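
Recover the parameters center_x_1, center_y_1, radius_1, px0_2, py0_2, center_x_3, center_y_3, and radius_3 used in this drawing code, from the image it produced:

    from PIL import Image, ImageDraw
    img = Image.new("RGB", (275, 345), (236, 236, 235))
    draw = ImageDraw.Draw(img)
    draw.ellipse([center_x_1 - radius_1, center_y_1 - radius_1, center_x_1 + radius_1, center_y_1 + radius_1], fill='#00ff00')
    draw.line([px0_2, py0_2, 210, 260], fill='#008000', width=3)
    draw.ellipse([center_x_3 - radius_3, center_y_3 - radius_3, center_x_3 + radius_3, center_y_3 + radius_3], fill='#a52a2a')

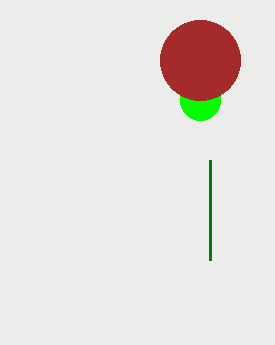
center_x_1 = 200, center_y_1 = 100, radius_1 = 20, px0_2 = 210, py0_2 = 160, center_x_3 = 200, center_y_3 = 60, radius_3 = 40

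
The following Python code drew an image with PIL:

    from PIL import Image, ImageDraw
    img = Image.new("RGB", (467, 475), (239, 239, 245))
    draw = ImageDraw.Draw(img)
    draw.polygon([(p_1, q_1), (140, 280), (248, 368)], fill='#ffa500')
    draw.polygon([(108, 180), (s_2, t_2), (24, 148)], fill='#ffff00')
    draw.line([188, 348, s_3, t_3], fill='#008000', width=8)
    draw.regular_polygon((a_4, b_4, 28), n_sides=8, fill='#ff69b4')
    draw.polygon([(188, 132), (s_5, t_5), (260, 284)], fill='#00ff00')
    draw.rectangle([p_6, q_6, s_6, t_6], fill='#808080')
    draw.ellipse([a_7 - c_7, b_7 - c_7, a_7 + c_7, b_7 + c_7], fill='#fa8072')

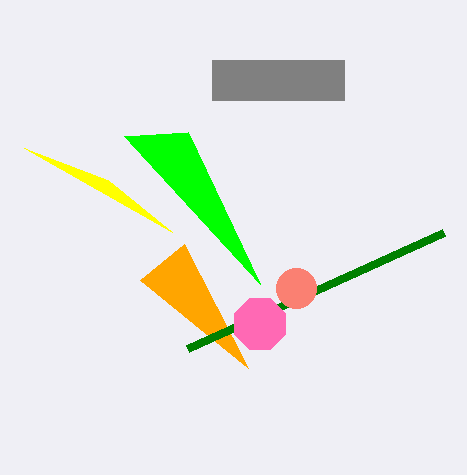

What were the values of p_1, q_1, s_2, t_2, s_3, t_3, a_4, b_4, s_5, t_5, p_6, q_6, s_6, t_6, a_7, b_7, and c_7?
p_1 = 184
q_1 = 244
s_2 = 172
t_2 = 232
s_3 = 444
t_3 = 232
a_4 = 260
b_4 = 324
s_5 = 124
t_5 = 136
p_6 = 212
q_6 = 60
s_6 = 344
t_6 = 100
a_7 = 296
b_7 = 288
c_7 = 20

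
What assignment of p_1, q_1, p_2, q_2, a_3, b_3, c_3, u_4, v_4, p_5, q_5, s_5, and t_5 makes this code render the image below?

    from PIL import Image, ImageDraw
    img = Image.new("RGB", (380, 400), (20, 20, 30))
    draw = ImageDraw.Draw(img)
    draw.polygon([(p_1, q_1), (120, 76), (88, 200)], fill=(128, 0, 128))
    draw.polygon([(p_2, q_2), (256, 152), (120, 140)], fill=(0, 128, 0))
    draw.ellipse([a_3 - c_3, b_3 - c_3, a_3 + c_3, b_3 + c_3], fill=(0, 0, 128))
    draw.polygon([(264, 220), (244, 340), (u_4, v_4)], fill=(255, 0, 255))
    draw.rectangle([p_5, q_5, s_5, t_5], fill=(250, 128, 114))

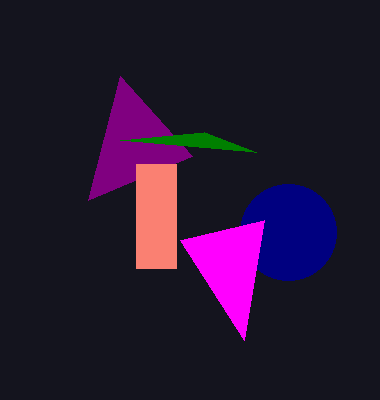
p_1 = 192; q_1 = 156; p_2 = 204; q_2 = 132; a_3 = 288; b_3 = 232; c_3 = 48; u_4 = 180; v_4 = 240; p_5 = 136; q_5 = 164; s_5 = 176; t_5 = 268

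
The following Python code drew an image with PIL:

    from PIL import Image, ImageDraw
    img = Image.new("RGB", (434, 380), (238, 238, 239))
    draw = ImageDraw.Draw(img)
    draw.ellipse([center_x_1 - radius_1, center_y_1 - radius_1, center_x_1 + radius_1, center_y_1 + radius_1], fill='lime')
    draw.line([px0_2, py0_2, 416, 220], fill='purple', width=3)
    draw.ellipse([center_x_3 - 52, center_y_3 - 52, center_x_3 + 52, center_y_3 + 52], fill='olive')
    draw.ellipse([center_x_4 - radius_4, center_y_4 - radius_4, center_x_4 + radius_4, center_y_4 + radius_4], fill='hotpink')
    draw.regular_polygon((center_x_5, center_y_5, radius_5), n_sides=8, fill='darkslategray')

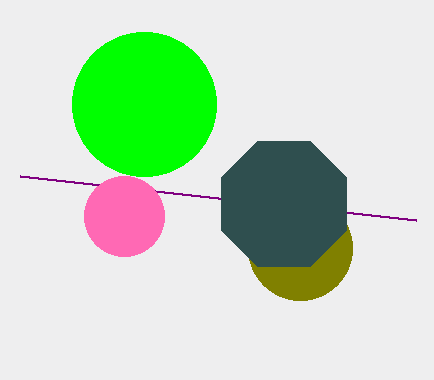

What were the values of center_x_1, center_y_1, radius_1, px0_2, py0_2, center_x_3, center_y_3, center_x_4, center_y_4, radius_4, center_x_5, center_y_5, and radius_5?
center_x_1 = 144
center_y_1 = 104
radius_1 = 72
px0_2 = 20
py0_2 = 176
center_x_3 = 300
center_y_3 = 248
center_x_4 = 124
center_y_4 = 216
radius_4 = 40
center_x_5 = 284
center_y_5 = 204
radius_5 = 68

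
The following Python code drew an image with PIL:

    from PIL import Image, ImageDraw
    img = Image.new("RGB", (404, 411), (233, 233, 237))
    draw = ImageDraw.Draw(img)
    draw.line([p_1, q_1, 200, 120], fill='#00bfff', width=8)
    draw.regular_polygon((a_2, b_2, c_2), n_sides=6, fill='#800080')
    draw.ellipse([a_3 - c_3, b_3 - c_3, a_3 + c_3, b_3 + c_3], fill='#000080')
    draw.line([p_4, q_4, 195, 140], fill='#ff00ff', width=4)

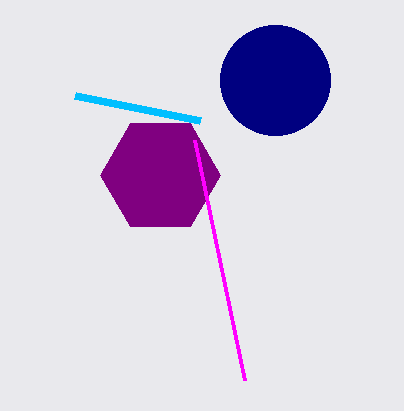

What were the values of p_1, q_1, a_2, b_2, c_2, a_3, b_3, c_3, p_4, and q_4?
p_1 = 75, q_1 = 95, a_2 = 160, b_2 = 175, c_2 = 60, a_3 = 275, b_3 = 80, c_3 = 55, p_4 = 245, q_4 = 380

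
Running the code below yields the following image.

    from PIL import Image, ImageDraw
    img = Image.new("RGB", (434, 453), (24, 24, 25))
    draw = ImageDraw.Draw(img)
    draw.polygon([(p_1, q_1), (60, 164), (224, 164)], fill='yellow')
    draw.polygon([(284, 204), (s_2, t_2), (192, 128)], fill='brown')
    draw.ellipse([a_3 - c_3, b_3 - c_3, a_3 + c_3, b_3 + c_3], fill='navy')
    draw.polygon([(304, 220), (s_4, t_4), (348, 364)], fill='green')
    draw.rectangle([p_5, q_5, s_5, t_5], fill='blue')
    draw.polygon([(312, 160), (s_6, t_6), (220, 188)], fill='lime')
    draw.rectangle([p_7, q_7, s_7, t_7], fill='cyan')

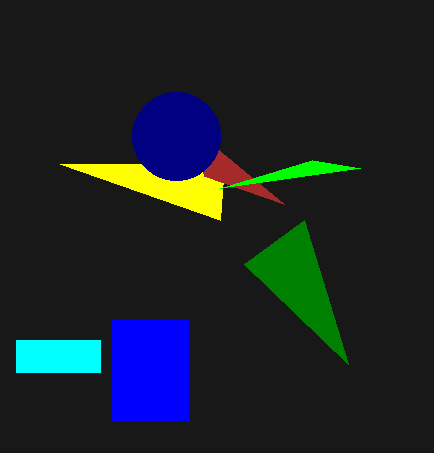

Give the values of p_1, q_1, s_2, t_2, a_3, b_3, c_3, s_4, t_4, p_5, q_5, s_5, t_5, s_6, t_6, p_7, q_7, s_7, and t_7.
p_1 = 220; q_1 = 220; s_2 = 204; t_2 = 176; a_3 = 176; b_3 = 136; c_3 = 44; s_4 = 244; t_4 = 264; p_5 = 112; q_5 = 320; s_5 = 188; t_5 = 420; s_6 = 360; t_6 = 168; p_7 = 16; q_7 = 340; s_7 = 100; t_7 = 372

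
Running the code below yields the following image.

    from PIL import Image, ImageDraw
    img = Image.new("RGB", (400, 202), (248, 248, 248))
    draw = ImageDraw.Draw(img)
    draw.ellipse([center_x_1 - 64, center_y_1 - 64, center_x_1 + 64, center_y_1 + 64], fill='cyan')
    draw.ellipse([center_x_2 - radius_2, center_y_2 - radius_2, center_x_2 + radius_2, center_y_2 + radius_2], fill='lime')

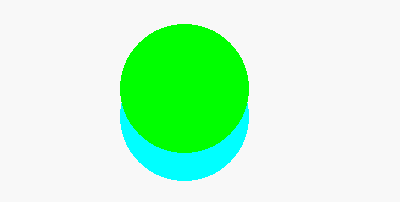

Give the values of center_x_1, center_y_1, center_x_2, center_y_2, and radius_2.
center_x_1 = 184; center_y_1 = 116; center_x_2 = 184; center_y_2 = 88; radius_2 = 64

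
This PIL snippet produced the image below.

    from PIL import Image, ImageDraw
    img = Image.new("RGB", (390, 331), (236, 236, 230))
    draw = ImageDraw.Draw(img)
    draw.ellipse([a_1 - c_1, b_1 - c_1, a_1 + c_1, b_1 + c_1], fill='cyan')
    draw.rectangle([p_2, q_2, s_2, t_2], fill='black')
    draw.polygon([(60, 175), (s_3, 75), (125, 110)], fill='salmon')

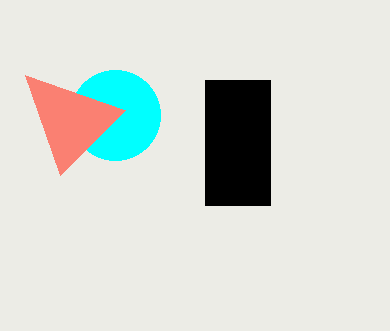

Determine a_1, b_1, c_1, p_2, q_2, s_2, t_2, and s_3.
a_1 = 115; b_1 = 115; c_1 = 45; p_2 = 205; q_2 = 80; s_2 = 270; t_2 = 205; s_3 = 25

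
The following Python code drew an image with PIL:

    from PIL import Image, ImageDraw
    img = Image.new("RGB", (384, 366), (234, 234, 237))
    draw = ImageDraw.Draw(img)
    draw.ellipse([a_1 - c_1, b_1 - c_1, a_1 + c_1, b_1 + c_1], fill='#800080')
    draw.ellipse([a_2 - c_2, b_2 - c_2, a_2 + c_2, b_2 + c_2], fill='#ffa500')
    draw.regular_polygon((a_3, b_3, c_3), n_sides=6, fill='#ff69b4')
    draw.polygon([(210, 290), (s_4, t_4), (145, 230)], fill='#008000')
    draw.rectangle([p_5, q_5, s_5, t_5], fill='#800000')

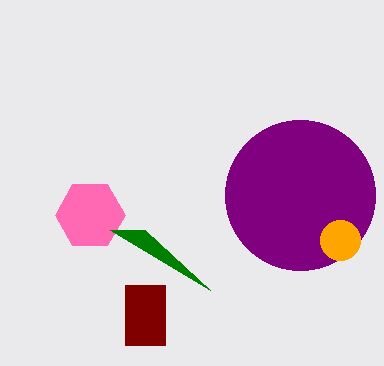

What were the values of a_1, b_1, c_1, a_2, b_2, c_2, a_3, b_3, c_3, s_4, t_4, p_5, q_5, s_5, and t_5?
a_1 = 300, b_1 = 195, c_1 = 75, a_2 = 340, b_2 = 240, c_2 = 20, a_3 = 90, b_3 = 215, c_3 = 35, s_4 = 110, t_4 = 230, p_5 = 125, q_5 = 285, s_5 = 165, t_5 = 345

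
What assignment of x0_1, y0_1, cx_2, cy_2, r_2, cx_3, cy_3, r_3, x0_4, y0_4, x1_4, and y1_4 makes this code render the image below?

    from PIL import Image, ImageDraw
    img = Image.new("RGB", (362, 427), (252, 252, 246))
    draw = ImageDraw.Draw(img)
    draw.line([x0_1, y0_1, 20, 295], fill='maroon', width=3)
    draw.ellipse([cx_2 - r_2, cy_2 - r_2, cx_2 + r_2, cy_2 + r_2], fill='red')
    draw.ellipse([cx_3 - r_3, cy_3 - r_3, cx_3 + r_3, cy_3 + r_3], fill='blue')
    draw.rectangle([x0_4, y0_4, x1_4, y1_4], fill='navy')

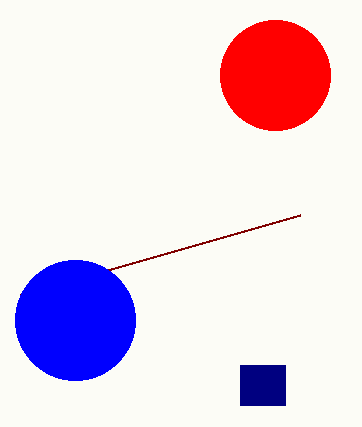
x0_1 = 300; y0_1 = 215; cx_2 = 275; cy_2 = 75; r_2 = 55; cx_3 = 75; cy_3 = 320; r_3 = 60; x0_4 = 240; y0_4 = 365; x1_4 = 285; y1_4 = 405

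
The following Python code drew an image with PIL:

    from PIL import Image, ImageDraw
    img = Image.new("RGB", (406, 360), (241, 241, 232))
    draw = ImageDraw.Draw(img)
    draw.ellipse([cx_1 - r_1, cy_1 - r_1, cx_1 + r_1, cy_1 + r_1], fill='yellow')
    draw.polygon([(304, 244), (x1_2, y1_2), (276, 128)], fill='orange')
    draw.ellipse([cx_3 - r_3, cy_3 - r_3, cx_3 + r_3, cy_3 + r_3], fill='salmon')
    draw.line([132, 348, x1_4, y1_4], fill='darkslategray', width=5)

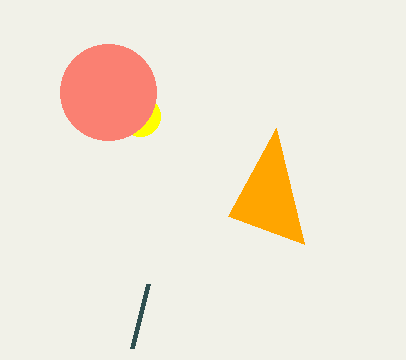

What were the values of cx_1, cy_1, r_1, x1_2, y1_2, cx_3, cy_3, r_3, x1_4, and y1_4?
cx_1 = 140, cy_1 = 116, r_1 = 20, x1_2 = 228, y1_2 = 216, cx_3 = 108, cy_3 = 92, r_3 = 48, x1_4 = 148, y1_4 = 284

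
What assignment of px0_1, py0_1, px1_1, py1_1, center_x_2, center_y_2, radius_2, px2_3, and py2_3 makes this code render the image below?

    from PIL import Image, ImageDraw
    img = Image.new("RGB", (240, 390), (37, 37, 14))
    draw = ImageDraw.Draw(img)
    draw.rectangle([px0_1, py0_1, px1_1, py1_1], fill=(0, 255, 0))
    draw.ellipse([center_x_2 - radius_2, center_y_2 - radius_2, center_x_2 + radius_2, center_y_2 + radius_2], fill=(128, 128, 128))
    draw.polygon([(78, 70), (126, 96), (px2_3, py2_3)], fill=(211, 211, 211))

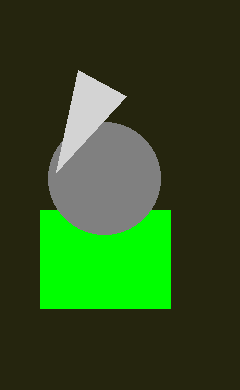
px0_1 = 40, py0_1 = 210, px1_1 = 170, py1_1 = 308, center_x_2 = 104, center_y_2 = 178, radius_2 = 56, px2_3 = 56, py2_3 = 172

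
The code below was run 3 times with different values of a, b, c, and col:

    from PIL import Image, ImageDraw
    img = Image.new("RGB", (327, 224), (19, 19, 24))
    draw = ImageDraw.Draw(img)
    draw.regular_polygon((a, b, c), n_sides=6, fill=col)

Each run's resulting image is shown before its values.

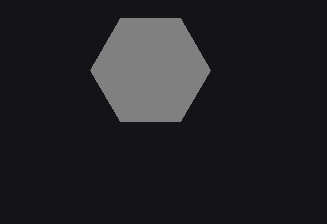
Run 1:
a = 150; b = 70; c = 60; col = 'gray'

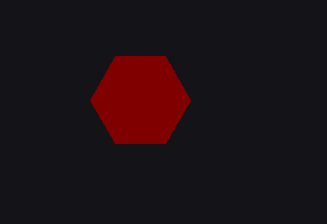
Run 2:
a = 140
b = 100
c = 50
col = 'maroon'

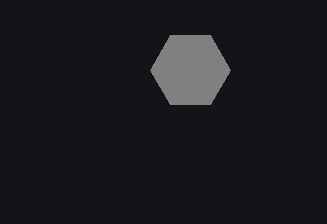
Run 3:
a = 190, b = 70, c = 40, col = 'gray'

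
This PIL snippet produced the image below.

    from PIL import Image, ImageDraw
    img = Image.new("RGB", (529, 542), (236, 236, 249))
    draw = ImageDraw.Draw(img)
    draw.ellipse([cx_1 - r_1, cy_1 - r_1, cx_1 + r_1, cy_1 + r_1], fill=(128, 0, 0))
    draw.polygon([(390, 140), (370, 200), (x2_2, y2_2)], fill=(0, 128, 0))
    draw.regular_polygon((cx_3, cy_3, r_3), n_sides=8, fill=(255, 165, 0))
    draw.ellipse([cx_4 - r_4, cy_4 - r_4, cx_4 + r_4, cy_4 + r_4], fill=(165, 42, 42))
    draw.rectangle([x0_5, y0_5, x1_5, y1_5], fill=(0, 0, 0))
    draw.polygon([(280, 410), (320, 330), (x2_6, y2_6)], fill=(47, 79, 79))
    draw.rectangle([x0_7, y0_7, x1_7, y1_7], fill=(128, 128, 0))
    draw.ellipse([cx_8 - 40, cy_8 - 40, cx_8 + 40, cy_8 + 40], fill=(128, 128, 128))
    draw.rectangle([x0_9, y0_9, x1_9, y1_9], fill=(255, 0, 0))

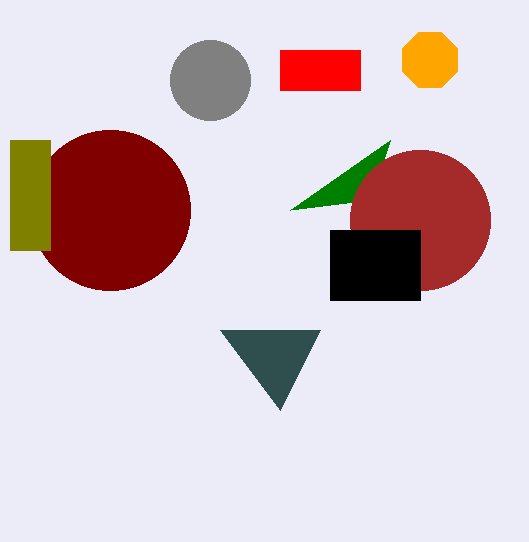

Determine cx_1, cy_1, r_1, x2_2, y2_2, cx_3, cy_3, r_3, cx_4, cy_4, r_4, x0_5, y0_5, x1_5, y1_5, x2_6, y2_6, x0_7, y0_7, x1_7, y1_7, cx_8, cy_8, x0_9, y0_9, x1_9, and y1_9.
cx_1 = 110
cy_1 = 210
r_1 = 80
x2_2 = 290
y2_2 = 210
cx_3 = 430
cy_3 = 60
r_3 = 30
cx_4 = 420
cy_4 = 220
r_4 = 70
x0_5 = 330
y0_5 = 230
x1_5 = 420
y1_5 = 300
x2_6 = 220
y2_6 = 330
x0_7 = 10
y0_7 = 140
x1_7 = 50
y1_7 = 250
cx_8 = 210
cy_8 = 80
x0_9 = 280
y0_9 = 50
x1_9 = 360
y1_9 = 90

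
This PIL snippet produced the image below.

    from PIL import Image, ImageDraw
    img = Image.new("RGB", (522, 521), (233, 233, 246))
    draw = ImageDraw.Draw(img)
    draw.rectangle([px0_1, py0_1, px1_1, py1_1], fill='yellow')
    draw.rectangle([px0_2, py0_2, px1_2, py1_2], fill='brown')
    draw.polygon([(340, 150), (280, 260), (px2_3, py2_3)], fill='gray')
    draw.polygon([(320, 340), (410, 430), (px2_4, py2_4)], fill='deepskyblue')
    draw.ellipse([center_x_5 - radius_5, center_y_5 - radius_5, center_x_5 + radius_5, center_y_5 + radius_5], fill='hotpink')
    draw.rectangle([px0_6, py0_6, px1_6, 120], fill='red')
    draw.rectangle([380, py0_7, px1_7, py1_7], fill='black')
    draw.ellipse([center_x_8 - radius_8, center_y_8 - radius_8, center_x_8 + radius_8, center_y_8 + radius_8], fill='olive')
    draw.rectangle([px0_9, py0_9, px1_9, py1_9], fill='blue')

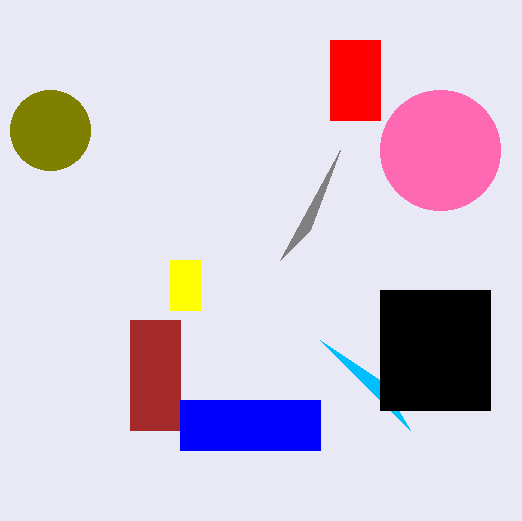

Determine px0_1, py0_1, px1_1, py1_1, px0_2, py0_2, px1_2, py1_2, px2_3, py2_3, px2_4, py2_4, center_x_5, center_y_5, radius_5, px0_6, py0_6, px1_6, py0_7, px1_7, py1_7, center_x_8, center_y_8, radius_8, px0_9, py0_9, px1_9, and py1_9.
px0_1 = 170
py0_1 = 260
px1_1 = 200
py1_1 = 310
px0_2 = 130
py0_2 = 320
px1_2 = 180
py1_2 = 430
px2_3 = 310
py2_3 = 230
px2_4 = 380
py2_4 = 380
center_x_5 = 440
center_y_5 = 150
radius_5 = 60
px0_6 = 330
py0_6 = 40
px1_6 = 380
py0_7 = 290
px1_7 = 490
py1_7 = 410
center_x_8 = 50
center_y_8 = 130
radius_8 = 40
px0_9 = 180
py0_9 = 400
px1_9 = 320
py1_9 = 450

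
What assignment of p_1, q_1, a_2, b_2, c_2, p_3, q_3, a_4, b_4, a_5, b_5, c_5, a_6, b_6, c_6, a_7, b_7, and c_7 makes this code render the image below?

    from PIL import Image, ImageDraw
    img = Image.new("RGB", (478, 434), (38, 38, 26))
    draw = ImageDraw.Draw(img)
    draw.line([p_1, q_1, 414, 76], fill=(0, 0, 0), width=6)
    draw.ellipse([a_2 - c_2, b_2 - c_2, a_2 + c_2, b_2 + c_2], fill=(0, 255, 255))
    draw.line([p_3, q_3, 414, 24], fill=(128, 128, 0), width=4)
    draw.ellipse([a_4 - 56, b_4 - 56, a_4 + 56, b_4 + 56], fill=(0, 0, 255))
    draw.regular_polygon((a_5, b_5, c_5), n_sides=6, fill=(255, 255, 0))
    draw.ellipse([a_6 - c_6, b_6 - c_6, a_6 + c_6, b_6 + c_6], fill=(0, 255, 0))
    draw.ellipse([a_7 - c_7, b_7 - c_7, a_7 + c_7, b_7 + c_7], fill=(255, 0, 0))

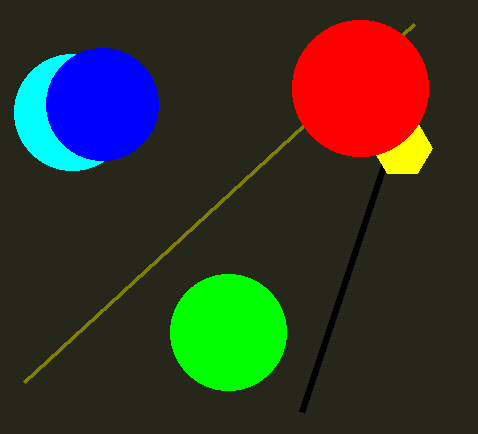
p_1 = 302; q_1 = 412; a_2 = 72; b_2 = 112; c_2 = 58; p_3 = 24; q_3 = 382; a_4 = 102; b_4 = 104; a_5 = 402; b_5 = 148; c_5 = 30; a_6 = 228; b_6 = 332; c_6 = 58; a_7 = 360; b_7 = 88; c_7 = 68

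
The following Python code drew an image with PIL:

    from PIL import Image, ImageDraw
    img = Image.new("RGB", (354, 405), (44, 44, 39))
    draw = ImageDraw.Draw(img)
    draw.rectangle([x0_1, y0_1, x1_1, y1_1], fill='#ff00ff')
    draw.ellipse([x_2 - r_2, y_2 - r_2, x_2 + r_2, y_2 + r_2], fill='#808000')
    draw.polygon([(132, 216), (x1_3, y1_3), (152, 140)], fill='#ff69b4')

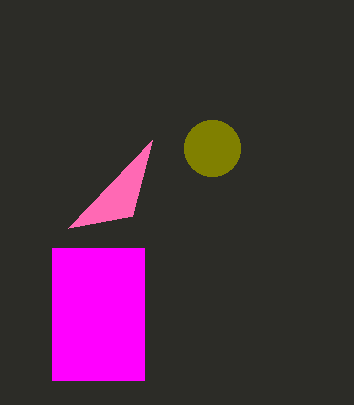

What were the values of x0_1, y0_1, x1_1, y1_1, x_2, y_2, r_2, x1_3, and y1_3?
x0_1 = 52; y0_1 = 248; x1_1 = 144; y1_1 = 380; x_2 = 212; y_2 = 148; r_2 = 28; x1_3 = 68; y1_3 = 228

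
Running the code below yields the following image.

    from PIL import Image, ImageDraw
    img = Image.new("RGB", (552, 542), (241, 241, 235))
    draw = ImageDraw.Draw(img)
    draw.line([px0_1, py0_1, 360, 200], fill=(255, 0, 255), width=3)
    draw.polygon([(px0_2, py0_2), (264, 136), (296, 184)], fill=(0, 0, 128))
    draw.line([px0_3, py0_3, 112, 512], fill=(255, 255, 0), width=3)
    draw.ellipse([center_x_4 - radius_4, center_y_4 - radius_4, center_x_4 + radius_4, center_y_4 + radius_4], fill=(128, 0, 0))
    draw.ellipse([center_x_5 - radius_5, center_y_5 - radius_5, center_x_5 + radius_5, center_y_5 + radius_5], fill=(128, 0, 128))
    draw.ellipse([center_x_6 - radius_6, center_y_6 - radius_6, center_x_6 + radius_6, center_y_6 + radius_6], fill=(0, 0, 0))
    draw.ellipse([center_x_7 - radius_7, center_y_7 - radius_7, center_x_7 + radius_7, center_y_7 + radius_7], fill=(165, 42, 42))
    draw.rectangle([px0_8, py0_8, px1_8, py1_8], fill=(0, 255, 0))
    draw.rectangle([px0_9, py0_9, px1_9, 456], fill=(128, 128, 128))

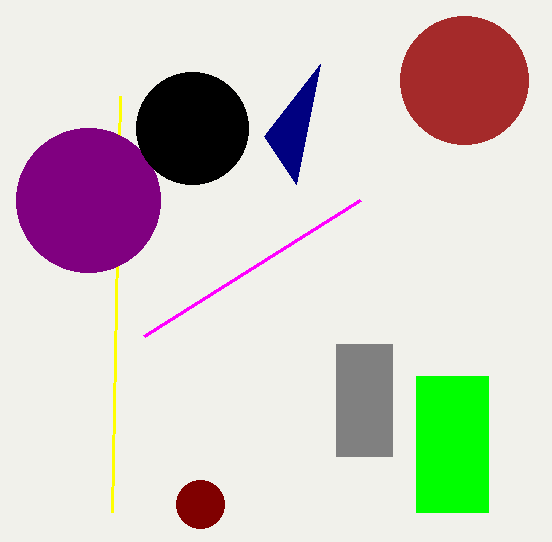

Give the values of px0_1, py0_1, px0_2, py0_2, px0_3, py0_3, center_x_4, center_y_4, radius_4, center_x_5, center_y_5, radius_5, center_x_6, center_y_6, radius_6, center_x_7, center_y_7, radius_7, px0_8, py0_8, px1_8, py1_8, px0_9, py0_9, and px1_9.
px0_1 = 144, py0_1 = 336, px0_2 = 320, py0_2 = 64, px0_3 = 120, py0_3 = 96, center_x_4 = 200, center_y_4 = 504, radius_4 = 24, center_x_5 = 88, center_y_5 = 200, radius_5 = 72, center_x_6 = 192, center_y_6 = 128, radius_6 = 56, center_x_7 = 464, center_y_7 = 80, radius_7 = 64, px0_8 = 416, py0_8 = 376, px1_8 = 488, py1_8 = 512, px0_9 = 336, py0_9 = 344, px1_9 = 392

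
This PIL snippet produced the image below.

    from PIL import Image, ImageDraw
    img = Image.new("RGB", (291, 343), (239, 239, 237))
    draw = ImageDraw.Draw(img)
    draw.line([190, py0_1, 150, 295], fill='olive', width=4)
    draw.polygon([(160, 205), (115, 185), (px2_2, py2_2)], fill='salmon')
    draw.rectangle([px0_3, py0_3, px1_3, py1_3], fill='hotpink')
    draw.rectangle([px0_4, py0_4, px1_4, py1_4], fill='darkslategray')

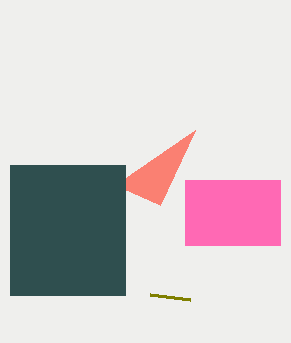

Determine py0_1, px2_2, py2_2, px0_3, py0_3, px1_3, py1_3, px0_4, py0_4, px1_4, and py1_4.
py0_1 = 300, px2_2 = 195, py2_2 = 130, px0_3 = 185, py0_3 = 180, px1_3 = 280, py1_3 = 245, px0_4 = 10, py0_4 = 165, px1_4 = 125, py1_4 = 295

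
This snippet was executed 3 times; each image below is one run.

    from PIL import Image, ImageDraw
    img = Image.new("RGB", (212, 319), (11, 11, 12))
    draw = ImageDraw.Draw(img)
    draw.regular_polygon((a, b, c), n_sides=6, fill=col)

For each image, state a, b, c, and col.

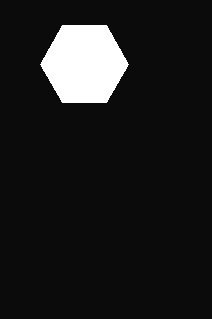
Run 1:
a = 84
b = 64
c = 44
col = 'white'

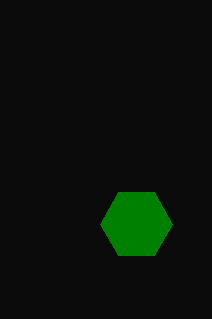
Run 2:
a = 136; b = 224; c = 36; col = 'green'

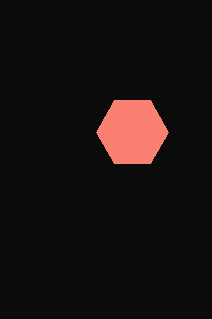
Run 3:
a = 132, b = 132, c = 36, col = 'salmon'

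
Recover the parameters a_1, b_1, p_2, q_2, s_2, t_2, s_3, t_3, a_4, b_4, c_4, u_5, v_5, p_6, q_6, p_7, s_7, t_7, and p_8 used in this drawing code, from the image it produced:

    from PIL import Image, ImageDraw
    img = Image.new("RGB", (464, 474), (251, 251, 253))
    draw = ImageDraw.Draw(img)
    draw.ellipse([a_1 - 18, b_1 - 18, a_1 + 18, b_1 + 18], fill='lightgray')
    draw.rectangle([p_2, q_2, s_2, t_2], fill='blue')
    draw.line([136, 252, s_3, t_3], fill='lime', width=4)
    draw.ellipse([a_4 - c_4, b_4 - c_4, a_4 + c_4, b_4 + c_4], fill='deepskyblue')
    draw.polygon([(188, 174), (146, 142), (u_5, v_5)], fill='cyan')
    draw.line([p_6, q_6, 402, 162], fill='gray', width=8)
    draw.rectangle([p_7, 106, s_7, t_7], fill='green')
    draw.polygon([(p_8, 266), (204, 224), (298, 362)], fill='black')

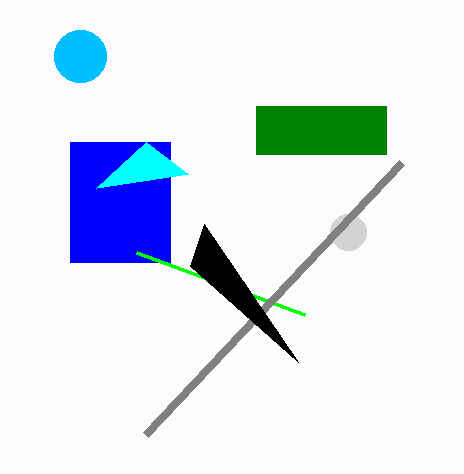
a_1 = 348
b_1 = 232
p_2 = 70
q_2 = 142
s_2 = 170
t_2 = 262
s_3 = 304
t_3 = 314
a_4 = 80
b_4 = 56
c_4 = 26
u_5 = 96
v_5 = 188
p_6 = 146
q_6 = 434
p_7 = 256
s_7 = 386
t_7 = 154
p_8 = 190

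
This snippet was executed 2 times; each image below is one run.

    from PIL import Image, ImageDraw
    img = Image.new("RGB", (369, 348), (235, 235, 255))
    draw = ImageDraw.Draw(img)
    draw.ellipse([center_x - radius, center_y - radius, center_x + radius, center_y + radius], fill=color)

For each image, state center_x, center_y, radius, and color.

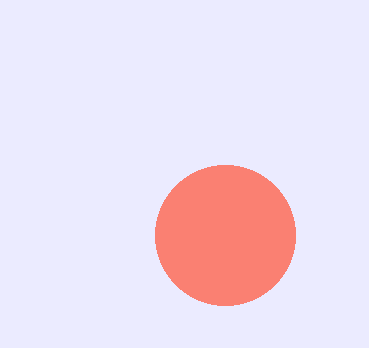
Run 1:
center_x = 225; center_y = 235; radius = 70; color = 'salmon'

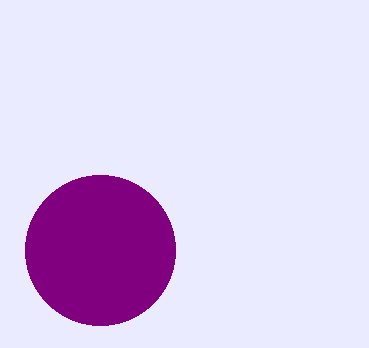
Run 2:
center_x = 100, center_y = 250, radius = 75, color = 'purple'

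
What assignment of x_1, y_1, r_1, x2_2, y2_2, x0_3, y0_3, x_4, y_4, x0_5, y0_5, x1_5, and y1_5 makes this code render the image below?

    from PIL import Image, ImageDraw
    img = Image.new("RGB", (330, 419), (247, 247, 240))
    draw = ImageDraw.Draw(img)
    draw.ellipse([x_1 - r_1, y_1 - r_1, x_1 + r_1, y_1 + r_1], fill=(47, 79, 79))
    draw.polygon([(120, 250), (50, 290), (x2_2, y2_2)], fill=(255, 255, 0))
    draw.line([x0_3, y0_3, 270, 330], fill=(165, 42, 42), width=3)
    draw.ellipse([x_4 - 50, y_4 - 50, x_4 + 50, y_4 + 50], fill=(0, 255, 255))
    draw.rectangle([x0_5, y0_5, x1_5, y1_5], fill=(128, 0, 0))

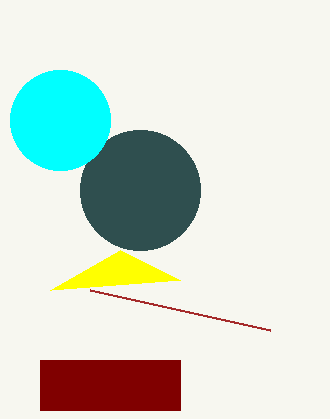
x_1 = 140, y_1 = 190, r_1 = 60, x2_2 = 180, y2_2 = 280, x0_3 = 90, y0_3 = 290, x_4 = 60, y_4 = 120, x0_5 = 40, y0_5 = 360, x1_5 = 180, y1_5 = 410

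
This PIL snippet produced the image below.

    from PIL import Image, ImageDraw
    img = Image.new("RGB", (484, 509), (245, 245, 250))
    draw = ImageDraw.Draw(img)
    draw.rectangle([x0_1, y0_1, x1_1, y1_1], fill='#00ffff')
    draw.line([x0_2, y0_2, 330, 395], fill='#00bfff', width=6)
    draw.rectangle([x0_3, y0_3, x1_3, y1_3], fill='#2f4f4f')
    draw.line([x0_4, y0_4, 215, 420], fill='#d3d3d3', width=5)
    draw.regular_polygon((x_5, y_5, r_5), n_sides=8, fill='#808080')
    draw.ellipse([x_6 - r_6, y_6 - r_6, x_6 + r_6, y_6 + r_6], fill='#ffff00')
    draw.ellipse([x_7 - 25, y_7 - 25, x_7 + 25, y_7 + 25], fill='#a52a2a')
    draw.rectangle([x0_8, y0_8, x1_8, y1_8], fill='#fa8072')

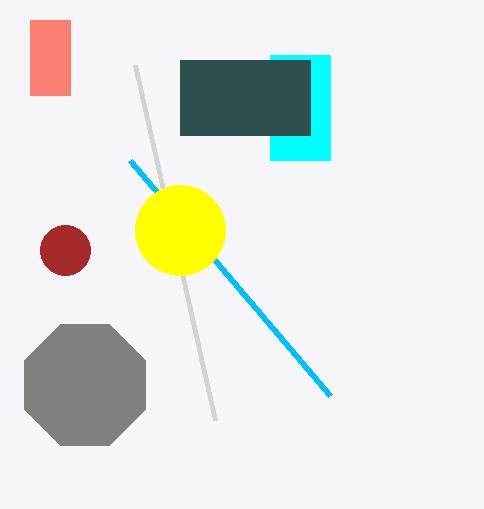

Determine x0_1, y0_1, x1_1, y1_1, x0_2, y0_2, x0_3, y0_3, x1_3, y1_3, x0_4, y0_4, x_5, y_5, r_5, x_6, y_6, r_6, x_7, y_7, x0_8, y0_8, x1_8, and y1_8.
x0_1 = 270, y0_1 = 55, x1_1 = 330, y1_1 = 160, x0_2 = 130, y0_2 = 160, x0_3 = 180, y0_3 = 60, x1_3 = 310, y1_3 = 135, x0_4 = 135, y0_4 = 65, x_5 = 85, y_5 = 385, r_5 = 65, x_6 = 180, y_6 = 230, r_6 = 45, x_7 = 65, y_7 = 250, x0_8 = 30, y0_8 = 20, x1_8 = 70, y1_8 = 95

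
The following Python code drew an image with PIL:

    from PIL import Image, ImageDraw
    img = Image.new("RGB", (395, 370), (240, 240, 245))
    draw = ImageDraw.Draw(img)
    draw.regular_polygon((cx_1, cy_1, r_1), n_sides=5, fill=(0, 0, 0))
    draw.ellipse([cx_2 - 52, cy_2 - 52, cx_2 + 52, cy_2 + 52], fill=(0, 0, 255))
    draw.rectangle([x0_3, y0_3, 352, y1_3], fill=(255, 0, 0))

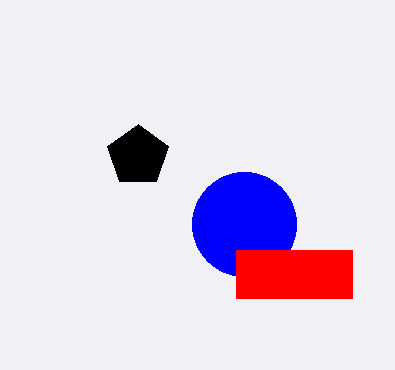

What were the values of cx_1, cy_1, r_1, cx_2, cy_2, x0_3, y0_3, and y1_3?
cx_1 = 138; cy_1 = 156; r_1 = 32; cx_2 = 244; cy_2 = 224; x0_3 = 236; y0_3 = 250; y1_3 = 298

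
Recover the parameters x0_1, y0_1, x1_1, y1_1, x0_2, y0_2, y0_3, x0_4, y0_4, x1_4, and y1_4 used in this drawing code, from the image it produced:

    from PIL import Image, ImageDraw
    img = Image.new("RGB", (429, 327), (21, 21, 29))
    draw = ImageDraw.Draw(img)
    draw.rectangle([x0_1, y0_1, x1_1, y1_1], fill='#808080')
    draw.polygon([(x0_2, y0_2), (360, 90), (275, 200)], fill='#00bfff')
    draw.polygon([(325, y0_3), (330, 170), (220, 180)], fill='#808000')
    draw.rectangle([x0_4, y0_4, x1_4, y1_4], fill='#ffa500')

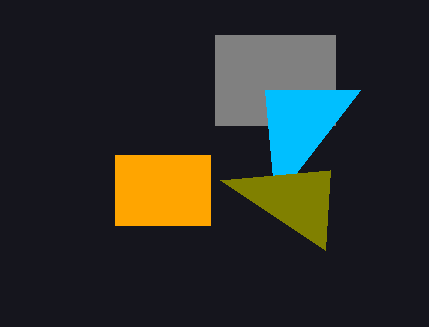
x0_1 = 215
y0_1 = 35
x1_1 = 335
y1_1 = 125
x0_2 = 265
y0_2 = 90
y0_3 = 250
x0_4 = 115
y0_4 = 155
x1_4 = 210
y1_4 = 225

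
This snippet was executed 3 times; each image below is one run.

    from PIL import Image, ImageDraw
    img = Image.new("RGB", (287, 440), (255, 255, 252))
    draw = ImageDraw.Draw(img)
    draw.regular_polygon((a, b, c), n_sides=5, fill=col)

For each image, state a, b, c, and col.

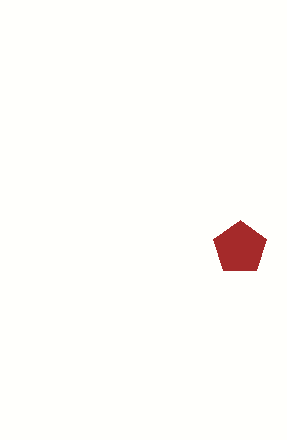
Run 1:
a = 240, b = 248, c = 28, col = 'brown'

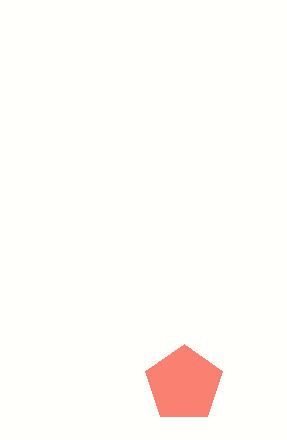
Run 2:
a = 184, b = 384, c = 40, col = 'salmon'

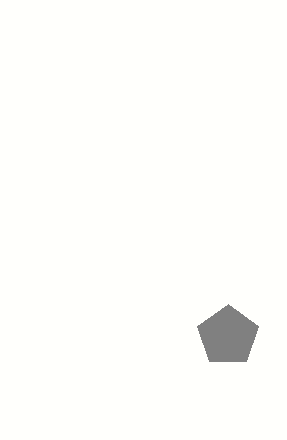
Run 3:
a = 228
b = 336
c = 32
col = 'gray'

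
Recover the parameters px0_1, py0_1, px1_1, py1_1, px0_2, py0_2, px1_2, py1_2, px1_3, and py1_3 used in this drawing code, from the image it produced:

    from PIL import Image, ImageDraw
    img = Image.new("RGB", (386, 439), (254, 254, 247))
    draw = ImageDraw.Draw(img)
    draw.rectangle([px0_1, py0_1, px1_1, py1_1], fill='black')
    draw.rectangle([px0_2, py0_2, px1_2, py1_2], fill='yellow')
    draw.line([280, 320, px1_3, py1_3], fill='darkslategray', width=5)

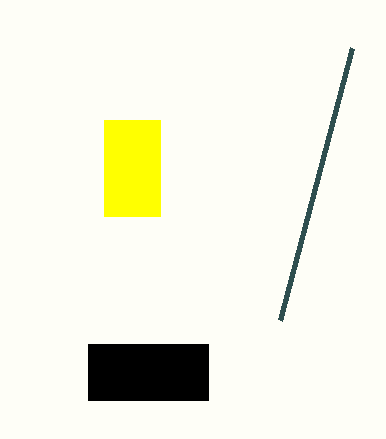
px0_1 = 88, py0_1 = 344, px1_1 = 208, py1_1 = 400, px0_2 = 104, py0_2 = 120, px1_2 = 160, py1_2 = 216, px1_3 = 352, py1_3 = 48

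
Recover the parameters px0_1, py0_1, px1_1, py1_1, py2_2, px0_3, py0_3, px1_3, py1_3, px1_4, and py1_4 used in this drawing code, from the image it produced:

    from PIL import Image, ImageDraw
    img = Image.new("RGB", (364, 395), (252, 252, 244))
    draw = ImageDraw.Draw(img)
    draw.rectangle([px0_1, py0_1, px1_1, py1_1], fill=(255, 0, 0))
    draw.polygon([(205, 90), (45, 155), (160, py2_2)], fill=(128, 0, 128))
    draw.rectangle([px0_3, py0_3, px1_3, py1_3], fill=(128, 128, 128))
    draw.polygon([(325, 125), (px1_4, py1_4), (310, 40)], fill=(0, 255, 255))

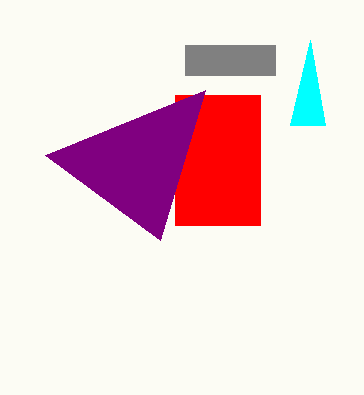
px0_1 = 175, py0_1 = 95, px1_1 = 260, py1_1 = 225, py2_2 = 240, px0_3 = 185, py0_3 = 45, px1_3 = 275, py1_3 = 75, px1_4 = 290, py1_4 = 125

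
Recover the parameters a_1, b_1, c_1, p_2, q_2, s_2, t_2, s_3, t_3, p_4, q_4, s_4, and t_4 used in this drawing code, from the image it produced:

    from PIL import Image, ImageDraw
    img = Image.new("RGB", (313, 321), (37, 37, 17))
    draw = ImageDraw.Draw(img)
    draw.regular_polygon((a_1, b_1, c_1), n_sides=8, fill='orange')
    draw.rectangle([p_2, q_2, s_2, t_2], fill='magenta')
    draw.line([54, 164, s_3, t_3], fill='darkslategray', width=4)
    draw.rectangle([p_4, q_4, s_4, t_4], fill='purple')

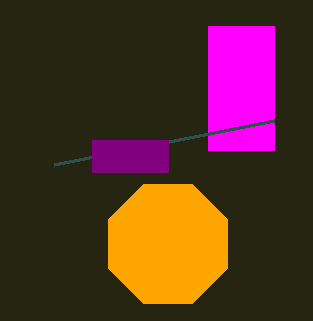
a_1 = 168
b_1 = 244
c_1 = 64
p_2 = 208
q_2 = 26
s_2 = 274
t_2 = 150
s_3 = 274
t_3 = 120
p_4 = 92
q_4 = 140
s_4 = 168
t_4 = 172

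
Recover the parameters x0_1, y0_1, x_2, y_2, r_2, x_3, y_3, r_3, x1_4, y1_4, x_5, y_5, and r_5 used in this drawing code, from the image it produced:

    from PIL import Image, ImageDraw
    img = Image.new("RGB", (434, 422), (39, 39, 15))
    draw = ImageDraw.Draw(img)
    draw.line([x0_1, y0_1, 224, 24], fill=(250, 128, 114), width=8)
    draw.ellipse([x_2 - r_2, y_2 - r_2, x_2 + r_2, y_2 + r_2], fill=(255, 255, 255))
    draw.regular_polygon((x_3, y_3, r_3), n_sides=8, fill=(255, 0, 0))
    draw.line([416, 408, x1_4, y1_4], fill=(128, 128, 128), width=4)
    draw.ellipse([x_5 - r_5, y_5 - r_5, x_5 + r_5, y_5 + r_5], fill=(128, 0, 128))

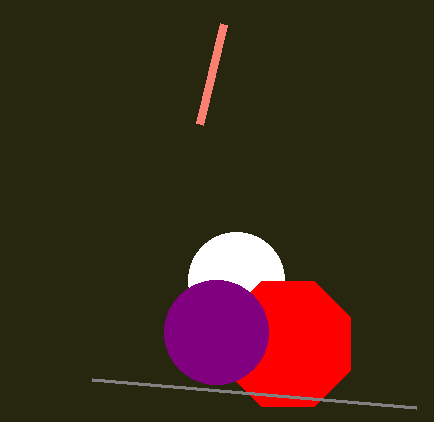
x0_1 = 200
y0_1 = 124
x_2 = 236
y_2 = 280
r_2 = 48
x_3 = 288
y_3 = 344
r_3 = 68
x1_4 = 92
y1_4 = 380
x_5 = 216
y_5 = 332
r_5 = 52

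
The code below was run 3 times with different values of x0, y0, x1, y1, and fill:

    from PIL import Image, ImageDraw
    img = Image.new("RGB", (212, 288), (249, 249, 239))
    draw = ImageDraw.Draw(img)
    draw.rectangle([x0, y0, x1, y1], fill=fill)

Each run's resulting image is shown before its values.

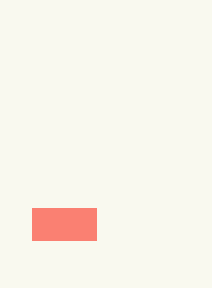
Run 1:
x0 = 32
y0 = 208
x1 = 96
y1 = 240
fill = 'salmon'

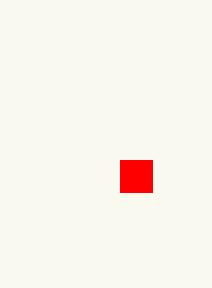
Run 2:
x0 = 120, y0 = 160, x1 = 152, y1 = 192, fill = 'red'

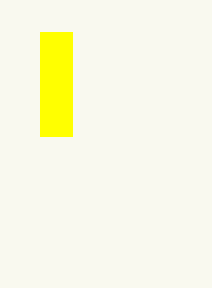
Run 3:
x0 = 40
y0 = 32
x1 = 72
y1 = 136
fill = 'yellow'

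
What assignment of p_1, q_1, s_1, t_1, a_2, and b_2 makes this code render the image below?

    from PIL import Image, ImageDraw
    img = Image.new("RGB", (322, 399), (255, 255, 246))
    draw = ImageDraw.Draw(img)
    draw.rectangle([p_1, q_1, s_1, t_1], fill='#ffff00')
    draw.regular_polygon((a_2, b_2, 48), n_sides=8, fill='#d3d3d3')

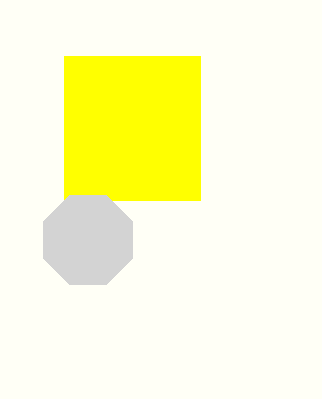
p_1 = 64
q_1 = 56
s_1 = 200
t_1 = 200
a_2 = 88
b_2 = 240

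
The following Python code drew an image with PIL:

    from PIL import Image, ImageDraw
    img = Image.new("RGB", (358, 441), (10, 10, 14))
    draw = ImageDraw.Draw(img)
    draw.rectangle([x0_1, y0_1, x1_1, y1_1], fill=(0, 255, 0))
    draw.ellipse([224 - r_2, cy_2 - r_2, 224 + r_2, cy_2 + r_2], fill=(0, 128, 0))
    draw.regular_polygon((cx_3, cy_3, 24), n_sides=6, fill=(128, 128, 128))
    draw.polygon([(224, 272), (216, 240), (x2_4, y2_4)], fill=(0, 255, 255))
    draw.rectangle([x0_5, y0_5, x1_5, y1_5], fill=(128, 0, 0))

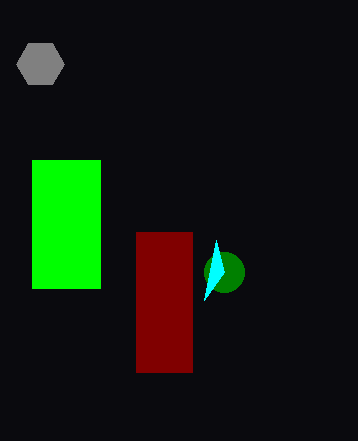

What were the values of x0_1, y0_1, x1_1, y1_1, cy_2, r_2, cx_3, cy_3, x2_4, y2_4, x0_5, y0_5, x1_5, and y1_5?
x0_1 = 32; y0_1 = 160; x1_1 = 100; y1_1 = 288; cy_2 = 272; r_2 = 20; cx_3 = 40; cy_3 = 64; x2_4 = 204; y2_4 = 300; x0_5 = 136; y0_5 = 232; x1_5 = 192; y1_5 = 372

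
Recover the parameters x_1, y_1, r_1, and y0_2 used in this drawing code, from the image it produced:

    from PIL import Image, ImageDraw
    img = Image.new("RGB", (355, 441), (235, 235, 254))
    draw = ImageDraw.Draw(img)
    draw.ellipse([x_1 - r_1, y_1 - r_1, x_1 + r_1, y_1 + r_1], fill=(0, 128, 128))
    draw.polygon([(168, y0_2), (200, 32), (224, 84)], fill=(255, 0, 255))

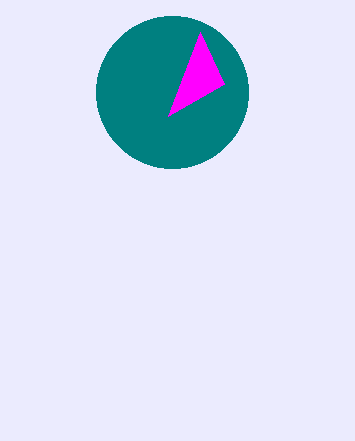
x_1 = 172, y_1 = 92, r_1 = 76, y0_2 = 116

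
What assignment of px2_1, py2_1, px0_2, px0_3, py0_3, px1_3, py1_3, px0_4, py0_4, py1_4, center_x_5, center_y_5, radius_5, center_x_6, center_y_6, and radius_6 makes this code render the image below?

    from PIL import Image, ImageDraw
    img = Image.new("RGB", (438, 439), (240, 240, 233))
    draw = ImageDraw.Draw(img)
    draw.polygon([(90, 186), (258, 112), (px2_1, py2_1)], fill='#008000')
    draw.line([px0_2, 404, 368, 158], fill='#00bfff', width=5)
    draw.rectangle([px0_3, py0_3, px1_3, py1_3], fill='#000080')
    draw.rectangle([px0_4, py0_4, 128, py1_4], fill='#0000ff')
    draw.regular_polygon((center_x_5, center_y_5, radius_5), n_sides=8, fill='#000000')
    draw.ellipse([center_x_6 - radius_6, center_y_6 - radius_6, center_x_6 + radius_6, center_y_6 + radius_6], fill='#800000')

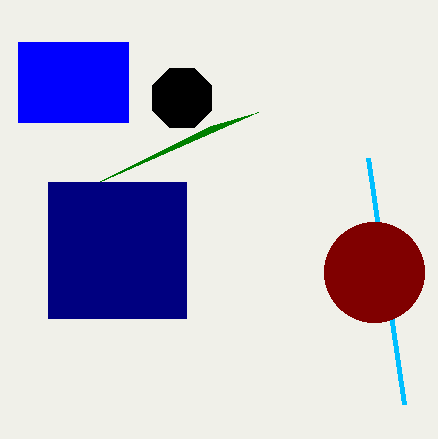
px2_1 = 210
py2_1 = 126
px0_2 = 404
px0_3 = 48
py0_3 = 182
px1_3 = 186
py1_3 = 318
px0_4 = 18
py0_4 = 42
py1_4 = 122
center_x_5 = 182
center_y_5 = 98
radius_5 = 32
center_x_6 = 374
center_y_6 = 272
radius_6 = 50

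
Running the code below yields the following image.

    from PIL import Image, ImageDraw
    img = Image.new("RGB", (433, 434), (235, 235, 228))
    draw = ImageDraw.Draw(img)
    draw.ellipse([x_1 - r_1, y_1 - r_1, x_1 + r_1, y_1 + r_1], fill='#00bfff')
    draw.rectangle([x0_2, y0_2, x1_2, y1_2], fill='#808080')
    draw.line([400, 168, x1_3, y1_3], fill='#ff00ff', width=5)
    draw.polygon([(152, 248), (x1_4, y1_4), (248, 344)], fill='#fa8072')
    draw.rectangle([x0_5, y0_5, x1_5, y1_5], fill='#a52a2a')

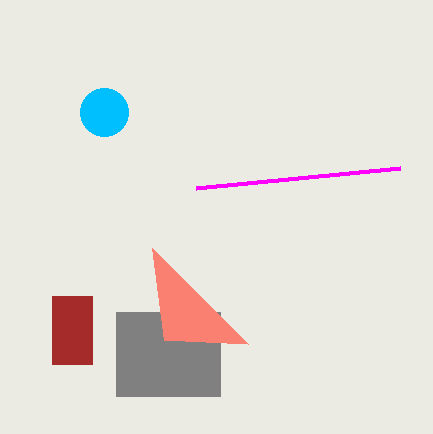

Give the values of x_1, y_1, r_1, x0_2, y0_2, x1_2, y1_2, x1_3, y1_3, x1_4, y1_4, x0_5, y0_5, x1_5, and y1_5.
x_1 = 104
y_1 = 112
r_1 = 24
x0_2 = 116
y0_2 = 312
x1_2 = 220
y1_2 = 396
x1_3 = 196
y1_3 = 188
x1_4 = 164
y1_4 = 340
x0_5 = 52
y0_5 = 296
x1_5 = 92
y1_5 = 364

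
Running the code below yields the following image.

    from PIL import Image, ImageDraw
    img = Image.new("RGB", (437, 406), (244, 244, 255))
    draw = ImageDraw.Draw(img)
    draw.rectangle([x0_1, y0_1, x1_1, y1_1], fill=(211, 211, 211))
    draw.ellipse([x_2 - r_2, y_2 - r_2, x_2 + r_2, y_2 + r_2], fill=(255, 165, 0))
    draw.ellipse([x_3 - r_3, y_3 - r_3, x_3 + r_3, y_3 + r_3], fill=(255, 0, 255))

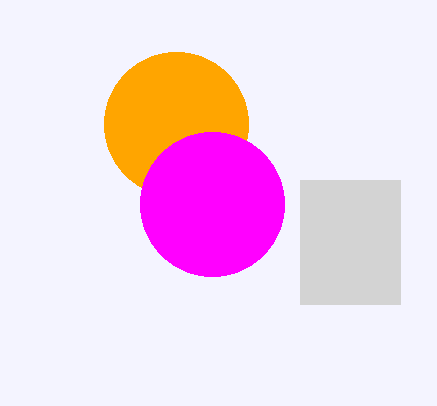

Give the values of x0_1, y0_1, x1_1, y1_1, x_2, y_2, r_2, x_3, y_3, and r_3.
x0_1 = 300
y0_1 = 180
x1_1 = 400
y1_1 = 304
x_2 = 176
y_2 = 124
r_2 = 72
x_3 = 212
y_3 = 204
r_3 = 72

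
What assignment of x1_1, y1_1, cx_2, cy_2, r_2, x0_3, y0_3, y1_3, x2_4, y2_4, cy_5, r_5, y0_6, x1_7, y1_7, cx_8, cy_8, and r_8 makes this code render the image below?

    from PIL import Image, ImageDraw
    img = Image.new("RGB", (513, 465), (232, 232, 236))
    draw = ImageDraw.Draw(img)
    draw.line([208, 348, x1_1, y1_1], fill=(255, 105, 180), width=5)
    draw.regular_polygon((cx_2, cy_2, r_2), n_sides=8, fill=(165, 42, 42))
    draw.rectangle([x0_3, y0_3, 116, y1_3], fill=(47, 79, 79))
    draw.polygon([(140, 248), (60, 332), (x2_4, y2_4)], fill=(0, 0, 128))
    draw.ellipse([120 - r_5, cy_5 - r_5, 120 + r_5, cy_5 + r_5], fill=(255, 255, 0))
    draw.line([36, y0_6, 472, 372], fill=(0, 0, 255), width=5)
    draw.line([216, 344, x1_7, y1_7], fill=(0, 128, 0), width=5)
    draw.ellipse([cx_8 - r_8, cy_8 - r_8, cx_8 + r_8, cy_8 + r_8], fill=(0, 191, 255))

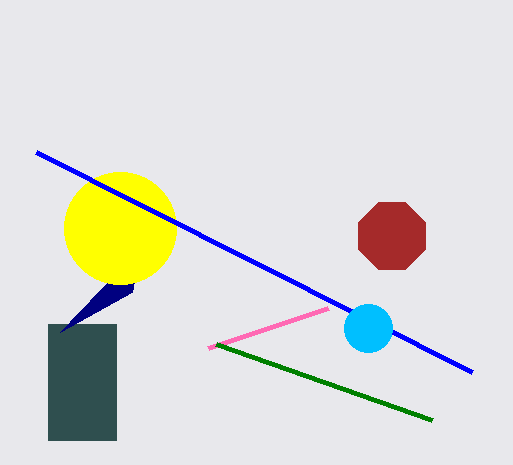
x1_1 = 328, y1_1 = 308, cx_2 = 392, cy_2 = 236, r_2 = 36, x0_3 = 48, y0_3 = 324, y1_3 = 440, x2_4 = 132, y2_4 = 292, cy_5 = 228, r_5 = 56, y0_6 = 152, x1_7 = 432, y1_7 = 420, cx_8 = 368, cy_8 = 328, r_8 = 24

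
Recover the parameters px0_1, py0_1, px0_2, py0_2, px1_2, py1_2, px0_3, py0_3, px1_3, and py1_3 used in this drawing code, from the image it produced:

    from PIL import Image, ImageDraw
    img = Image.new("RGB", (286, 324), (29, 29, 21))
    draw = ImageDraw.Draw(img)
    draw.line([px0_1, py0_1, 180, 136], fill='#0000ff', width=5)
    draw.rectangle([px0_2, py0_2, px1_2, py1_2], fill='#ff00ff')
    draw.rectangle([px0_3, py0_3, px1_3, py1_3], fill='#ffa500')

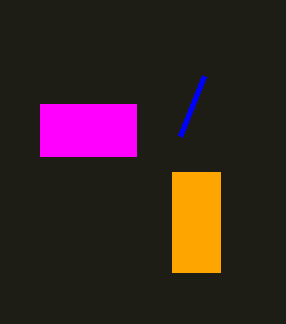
px0_1 = 204; py0_1 = 76; px0_2 = 40; py0_2 = 104; px1_2 = 136; py1_2 = 156; px0_3 = 172; py0_3 = 172; px1_3 = 220; py1_3 = 272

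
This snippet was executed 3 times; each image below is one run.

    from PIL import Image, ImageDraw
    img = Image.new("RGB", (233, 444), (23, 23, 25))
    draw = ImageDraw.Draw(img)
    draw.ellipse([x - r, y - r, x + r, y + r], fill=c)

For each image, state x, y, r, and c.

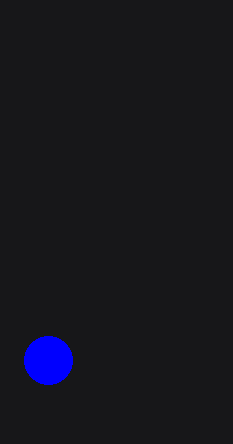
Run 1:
x = 48
y = 360
r = 24
c = 'blue'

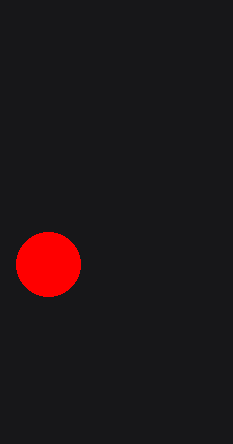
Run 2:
x = 48, y = 264, r = 32, c = 'red'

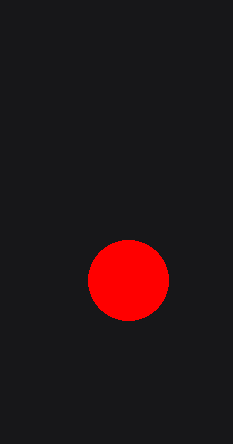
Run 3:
x = 128; y = 280; r = 40; c = 'red'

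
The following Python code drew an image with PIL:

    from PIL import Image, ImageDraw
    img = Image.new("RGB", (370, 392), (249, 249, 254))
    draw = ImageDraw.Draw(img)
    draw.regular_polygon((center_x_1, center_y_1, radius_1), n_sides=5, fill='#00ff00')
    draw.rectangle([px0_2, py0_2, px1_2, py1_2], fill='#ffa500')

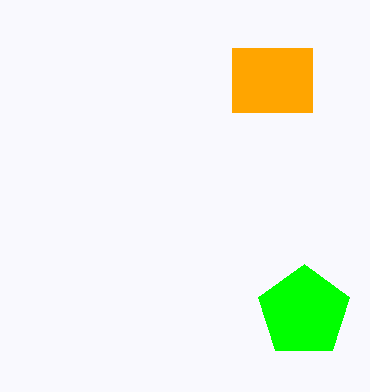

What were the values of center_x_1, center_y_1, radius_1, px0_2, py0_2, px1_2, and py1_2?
center_x_1 = 304, center_y_1 = 312, radius_1 = 48, px0_2 = 232, py0_2 = 48, px1_2 = 312, py1_2 = 112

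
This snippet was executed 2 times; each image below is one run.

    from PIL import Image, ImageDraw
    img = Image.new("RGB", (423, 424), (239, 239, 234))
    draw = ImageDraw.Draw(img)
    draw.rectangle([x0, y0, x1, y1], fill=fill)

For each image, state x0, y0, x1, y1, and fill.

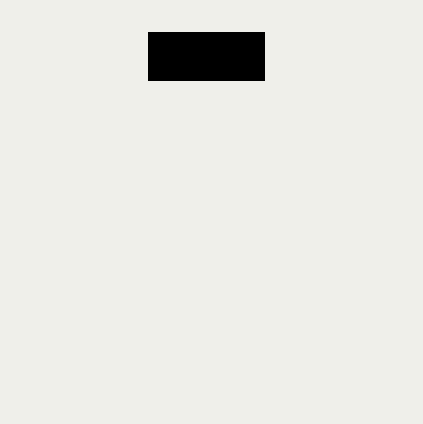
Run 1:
x0 = 148
y0 = 32
x1 = 264
y1 = 80
fill = 'black'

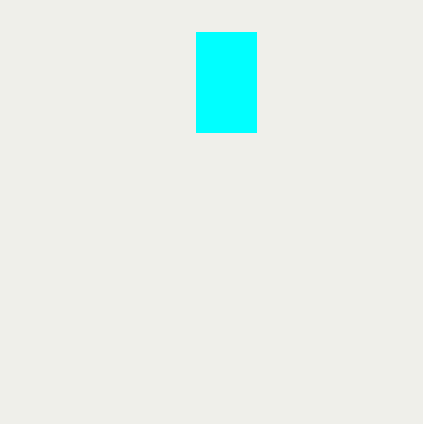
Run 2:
x0 = 196; y0 = 32; x1 = 256; y1 = 132; fill = 'cyan'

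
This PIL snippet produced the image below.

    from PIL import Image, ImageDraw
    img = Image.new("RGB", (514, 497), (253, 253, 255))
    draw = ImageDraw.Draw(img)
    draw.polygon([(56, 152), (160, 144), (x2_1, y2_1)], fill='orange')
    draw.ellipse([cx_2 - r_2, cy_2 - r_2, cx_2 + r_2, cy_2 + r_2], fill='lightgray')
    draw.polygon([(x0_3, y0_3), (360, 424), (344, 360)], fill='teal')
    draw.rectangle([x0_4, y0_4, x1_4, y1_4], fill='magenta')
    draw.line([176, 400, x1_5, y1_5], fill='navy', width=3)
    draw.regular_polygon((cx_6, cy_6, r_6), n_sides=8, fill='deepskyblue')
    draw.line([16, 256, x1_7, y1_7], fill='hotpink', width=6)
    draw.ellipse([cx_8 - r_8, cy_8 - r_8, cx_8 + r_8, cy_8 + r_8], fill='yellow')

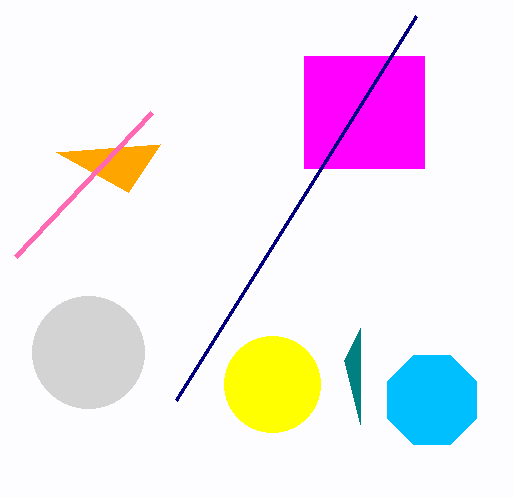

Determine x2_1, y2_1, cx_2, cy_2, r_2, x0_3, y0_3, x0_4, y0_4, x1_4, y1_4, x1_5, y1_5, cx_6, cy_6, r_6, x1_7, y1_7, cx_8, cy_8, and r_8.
x2_1 = 128; y2_1 = 192; cx_2 = 88; cy_2 = 352; r_2 = 56; x0_3 = 360; y0_3 = 328; x0_4 = 304; y0_4 = 56; x1_4 = 424; y1_4 = 168; x1_5 = 416; y1_5 = 16; cx_6 = 432; cy_6 = 400; r_6 = 48; x1_7 = 152; y1_7 = 112; cx_8 = 272; cy_8 = 384; r_8 = 48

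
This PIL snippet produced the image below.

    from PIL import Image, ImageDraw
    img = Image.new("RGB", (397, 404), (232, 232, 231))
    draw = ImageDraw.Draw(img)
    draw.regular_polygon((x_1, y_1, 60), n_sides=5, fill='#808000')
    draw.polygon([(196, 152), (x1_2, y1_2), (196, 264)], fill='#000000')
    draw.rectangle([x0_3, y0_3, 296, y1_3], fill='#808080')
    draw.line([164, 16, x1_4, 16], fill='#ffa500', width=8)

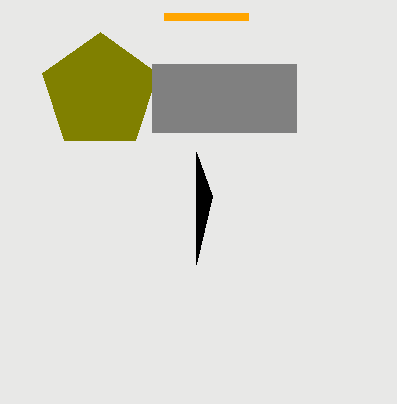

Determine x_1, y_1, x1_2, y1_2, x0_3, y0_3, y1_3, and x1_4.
x_1 = 100, y_1 = 92, x1_2 = 212, y1_2 = 196, x0_3 = 152, y0_3 = 64, y1_3 = 132, x1_4 = 248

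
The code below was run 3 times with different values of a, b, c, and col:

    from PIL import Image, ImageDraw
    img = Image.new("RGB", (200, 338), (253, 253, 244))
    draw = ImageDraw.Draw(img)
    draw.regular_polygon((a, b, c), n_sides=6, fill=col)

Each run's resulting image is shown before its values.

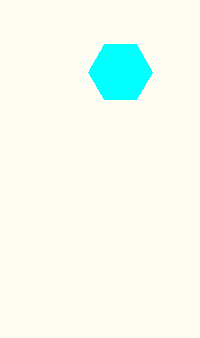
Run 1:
a = 120
b = 72
c = 32
col = 'cyan'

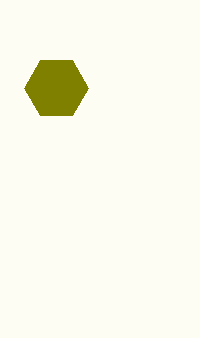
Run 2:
a = 56; b = 88; c = 32; col = 'olive'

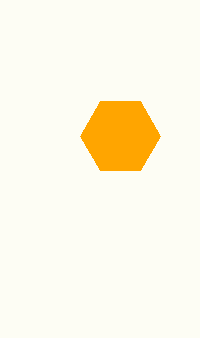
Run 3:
a = 120
b = 136
c = 40
col = 'orange'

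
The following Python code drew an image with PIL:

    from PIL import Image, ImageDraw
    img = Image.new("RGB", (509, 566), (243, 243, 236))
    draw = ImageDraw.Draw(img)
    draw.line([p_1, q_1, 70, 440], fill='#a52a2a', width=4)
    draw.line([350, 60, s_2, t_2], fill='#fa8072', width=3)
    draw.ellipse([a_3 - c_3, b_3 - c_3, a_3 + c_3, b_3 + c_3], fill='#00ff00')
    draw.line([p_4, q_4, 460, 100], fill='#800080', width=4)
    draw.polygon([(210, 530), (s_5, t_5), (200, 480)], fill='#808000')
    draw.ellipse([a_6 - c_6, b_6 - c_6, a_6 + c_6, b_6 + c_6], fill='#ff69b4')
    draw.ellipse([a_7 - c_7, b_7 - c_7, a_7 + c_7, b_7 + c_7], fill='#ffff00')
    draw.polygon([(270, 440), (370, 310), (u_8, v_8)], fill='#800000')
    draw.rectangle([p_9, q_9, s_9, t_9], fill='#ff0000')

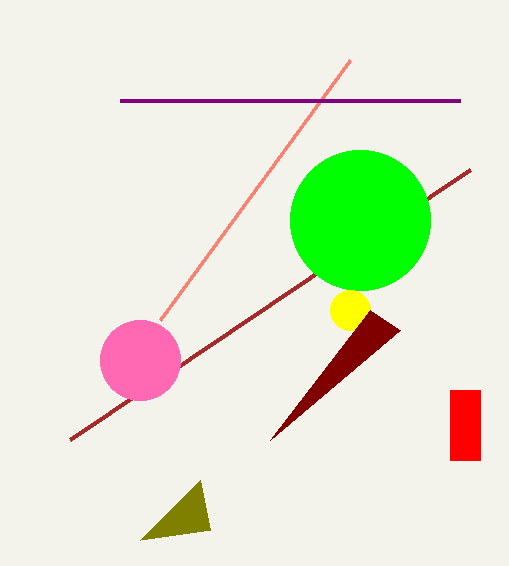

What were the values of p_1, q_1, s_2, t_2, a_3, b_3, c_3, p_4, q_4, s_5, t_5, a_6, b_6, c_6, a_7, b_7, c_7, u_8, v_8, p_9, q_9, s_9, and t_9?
p_1 = 470, q_1 = 170, s_2 = 160, t_2 = 320, a_3 = 360, b_3 = 220, c_3 = 70, p_4 = 120, q_4 = 100, s_5 = 140, t_5 = 540, a_6 = 140, b_6 = 360, c_6 = 40, a_7 = 350, b_7 = 310, c_7 = 20, u_8 = 400, v_8 = 330, p_9 = 450, q_9 = 390, s_9 = 480, t_9 = 460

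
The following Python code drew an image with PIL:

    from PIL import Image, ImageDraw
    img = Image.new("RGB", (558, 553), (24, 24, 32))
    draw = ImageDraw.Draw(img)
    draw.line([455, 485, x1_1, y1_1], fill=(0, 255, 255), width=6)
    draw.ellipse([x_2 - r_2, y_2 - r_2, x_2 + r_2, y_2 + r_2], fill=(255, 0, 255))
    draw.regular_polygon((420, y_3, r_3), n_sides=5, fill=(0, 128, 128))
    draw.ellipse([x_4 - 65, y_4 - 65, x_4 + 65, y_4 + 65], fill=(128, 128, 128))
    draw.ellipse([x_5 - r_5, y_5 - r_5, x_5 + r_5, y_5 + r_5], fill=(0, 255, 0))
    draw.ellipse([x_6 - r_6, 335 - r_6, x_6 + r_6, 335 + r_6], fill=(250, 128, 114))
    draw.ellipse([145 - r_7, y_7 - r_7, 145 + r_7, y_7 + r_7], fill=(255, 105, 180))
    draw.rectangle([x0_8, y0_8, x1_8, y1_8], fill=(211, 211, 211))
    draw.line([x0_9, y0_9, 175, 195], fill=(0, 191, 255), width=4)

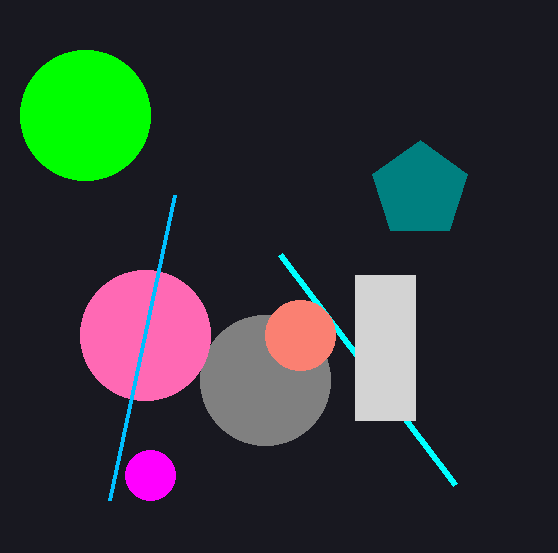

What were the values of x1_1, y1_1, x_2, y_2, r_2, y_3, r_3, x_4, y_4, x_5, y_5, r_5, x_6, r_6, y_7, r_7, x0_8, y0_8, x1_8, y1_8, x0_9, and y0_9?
x1_1 = 280
y1_1 = 255
x_2 = 150
y_2 = 475
r_2 = 25
y_3 = 190
r_3 = 50
x_4 = 265
y_4 = 380
x_5 = 85
y_5 = 115
r_5 = 65
x_6 = 300
r_6 = 35
y_7 = 335
r_7 = 65
x0_8 = 355
y0_8 = 275
x1_8 = 415
y1_8 = 420
x0_9 = 110
y0_9 = 500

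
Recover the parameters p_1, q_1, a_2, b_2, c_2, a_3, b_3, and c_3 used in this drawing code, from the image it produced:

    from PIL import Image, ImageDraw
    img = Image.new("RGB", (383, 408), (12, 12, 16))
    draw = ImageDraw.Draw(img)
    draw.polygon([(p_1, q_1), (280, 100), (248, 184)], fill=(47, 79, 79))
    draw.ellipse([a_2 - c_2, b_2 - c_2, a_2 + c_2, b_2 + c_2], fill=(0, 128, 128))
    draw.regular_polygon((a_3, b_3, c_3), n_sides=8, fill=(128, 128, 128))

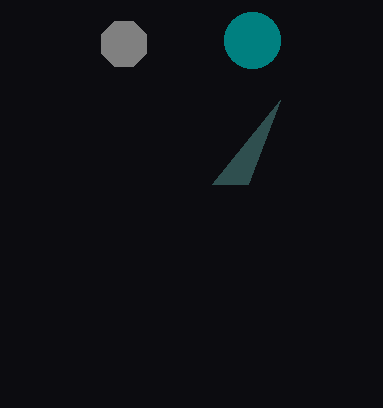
p_1 = 212, q_1 = 184, a_2 = 252, b_2 = 40, c_2 = 28, a_3 = 124, b_3 = 44, c_3 = 24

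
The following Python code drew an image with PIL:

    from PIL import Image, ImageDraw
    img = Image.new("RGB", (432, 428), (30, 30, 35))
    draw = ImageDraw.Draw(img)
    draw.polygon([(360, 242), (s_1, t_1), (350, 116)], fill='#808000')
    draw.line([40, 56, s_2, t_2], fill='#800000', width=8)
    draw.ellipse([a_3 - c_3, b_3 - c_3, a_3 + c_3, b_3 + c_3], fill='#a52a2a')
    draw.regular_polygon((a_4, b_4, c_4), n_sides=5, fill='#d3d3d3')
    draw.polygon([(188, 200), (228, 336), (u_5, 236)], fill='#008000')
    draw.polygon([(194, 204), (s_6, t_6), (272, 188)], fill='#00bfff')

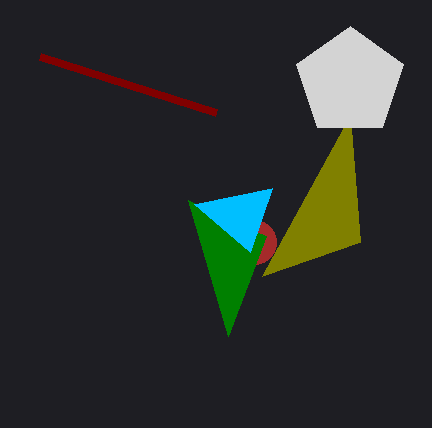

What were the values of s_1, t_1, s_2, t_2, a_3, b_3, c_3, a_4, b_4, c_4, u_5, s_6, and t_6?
s_1 = 262, t_1 = 276, s_2 = 216, t_2 = 112, a_3 = 254, b_3 = 242, c_3 = 22, a_4 = 350, b_4 = 82, c_4 = 56, u_5 = 266, s_6 = 250, t_6 = 252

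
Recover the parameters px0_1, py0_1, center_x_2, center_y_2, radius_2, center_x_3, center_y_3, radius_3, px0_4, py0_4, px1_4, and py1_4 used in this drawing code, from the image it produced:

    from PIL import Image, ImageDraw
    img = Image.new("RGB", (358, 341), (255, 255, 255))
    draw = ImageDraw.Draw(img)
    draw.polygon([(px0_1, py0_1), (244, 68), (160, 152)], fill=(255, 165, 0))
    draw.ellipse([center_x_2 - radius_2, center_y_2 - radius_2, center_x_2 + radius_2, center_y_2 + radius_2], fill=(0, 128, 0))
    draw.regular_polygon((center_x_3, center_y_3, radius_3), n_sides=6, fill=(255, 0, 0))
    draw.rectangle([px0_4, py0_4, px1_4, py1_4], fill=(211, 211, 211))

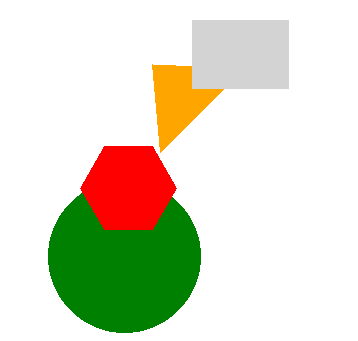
px0_1 = 152; py0_1 = 64; center_x_2 = 124; center_y_2 = 256; radius_2 = 76; center_x_3 = 128; center_y_3 = 188; radius_3 = 48; px0_4 = 192; py0_4 = 20; px1_4 = 288; py1_4 = 88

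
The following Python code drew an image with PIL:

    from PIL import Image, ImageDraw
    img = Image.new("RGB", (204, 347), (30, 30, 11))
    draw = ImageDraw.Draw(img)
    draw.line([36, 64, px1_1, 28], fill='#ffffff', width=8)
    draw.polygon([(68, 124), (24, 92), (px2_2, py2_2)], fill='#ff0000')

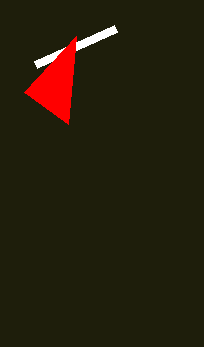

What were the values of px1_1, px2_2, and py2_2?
px1_1 = 116, px2_2 = 76, py2_2 = 36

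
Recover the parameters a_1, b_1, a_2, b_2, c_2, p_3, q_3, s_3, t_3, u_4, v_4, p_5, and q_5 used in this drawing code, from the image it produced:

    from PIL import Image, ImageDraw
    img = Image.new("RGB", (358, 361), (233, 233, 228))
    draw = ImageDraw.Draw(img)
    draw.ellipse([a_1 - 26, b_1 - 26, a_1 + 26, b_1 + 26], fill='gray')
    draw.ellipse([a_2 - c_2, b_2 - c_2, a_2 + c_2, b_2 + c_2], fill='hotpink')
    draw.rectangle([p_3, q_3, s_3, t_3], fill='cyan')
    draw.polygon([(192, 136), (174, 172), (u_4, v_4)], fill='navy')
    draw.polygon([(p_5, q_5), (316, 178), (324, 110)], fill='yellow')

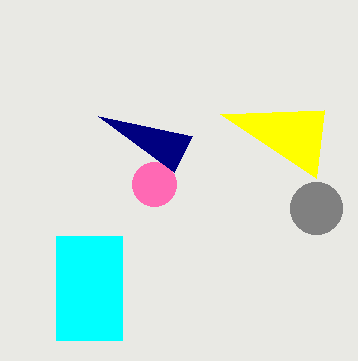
a_1 = 316, b_1 = 208, a_2 = 154, b_2 = 184, c_2 = 22, p_3 = 56, q_3 = 236, s_3 = 122, t_3 = 340, u_4 = 98, v_4 = 116, p_5 = 220, q_5 = 114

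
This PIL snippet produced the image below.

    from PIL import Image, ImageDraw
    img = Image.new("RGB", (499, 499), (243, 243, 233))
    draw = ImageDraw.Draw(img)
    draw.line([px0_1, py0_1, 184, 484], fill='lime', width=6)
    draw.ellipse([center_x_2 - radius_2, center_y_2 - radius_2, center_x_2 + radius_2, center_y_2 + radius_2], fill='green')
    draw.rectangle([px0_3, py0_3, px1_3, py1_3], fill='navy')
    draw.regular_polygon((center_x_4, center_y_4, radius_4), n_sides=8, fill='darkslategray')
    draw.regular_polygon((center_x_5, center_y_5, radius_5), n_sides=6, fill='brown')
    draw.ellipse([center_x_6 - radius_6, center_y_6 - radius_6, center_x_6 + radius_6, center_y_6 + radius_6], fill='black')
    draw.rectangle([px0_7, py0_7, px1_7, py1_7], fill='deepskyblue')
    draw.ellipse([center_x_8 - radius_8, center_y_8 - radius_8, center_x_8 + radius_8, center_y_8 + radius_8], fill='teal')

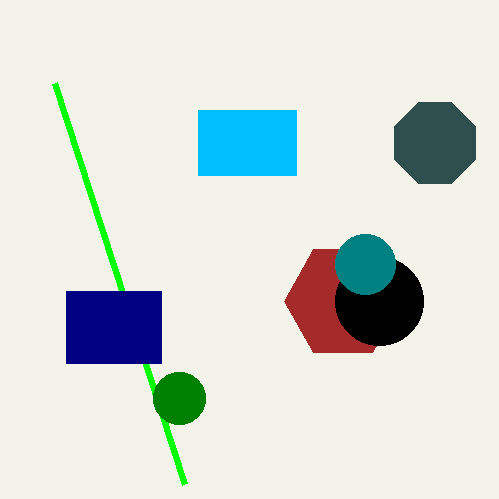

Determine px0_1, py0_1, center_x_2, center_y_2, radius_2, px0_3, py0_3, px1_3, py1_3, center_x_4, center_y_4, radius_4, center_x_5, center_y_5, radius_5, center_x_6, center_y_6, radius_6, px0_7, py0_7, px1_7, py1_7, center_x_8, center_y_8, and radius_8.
px0_1 = 54, py0_1 = 83, center_x_2 = 179, center_y_2 = 398, radius_2 = 26, px0_3 = 66, py0_3 = 291, px1_3 = 161, py1_3 = 363, center_x_4 = 435, center_y_4 = 143, radius_4 = 44, center_x_5 = 343, center_y_5 = 301, radius_5 = 59, center_x_6 = 379, center_y_6 = 301, radius_6 = 44, px0_7 = 198, py0_7 = 110, px1_7 = 296, py1_7 = 175, center_x_8 = 365, center_y_8 = 264, radius_8 = 30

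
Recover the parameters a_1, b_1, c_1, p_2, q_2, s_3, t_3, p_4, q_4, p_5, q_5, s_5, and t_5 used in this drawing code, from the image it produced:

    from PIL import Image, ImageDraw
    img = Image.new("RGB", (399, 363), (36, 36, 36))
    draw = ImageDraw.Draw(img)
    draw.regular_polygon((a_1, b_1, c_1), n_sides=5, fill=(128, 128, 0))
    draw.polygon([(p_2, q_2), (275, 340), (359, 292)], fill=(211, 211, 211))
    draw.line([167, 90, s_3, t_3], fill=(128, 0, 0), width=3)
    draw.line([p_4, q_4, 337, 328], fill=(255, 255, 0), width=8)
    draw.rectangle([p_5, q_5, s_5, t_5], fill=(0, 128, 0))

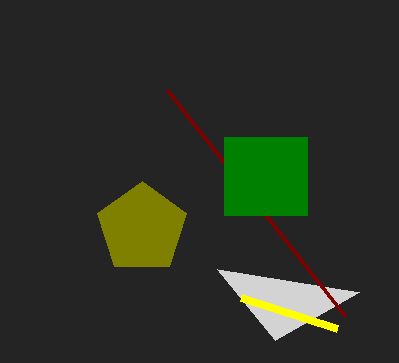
a_1 = 142; b_1 = 228; c_1 = 47; p_2 = 217; q_2 = 269; s_3 = 345; t_3 = 316; p_4 = 241; q_4 = 297; p_5 = 224; q_5 = 137; s_5 = 307; t_5 = 215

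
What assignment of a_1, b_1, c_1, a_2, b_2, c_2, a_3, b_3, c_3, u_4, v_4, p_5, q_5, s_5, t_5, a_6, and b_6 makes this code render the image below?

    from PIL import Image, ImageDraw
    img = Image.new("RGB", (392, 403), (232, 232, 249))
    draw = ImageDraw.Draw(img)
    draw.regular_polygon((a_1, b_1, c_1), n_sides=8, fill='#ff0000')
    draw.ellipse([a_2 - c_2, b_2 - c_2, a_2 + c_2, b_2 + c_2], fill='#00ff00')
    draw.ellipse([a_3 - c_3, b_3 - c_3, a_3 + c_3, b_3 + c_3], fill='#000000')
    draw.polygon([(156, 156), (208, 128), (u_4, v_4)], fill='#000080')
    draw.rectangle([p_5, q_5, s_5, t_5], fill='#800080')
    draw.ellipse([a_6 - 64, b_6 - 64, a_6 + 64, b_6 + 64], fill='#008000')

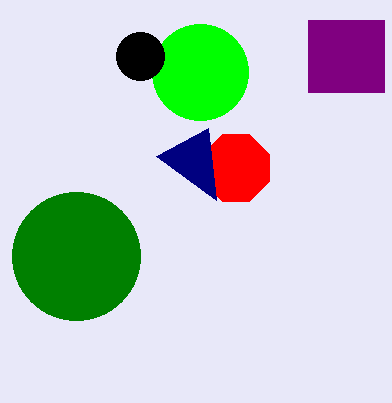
a_1 = 236; b_1 = 168; c_1 = 36; a_2 = 200; b_2 = 72; c_2 = 48; a_3 = 140; b_3 = 56; c_3 = 24; u_4 = 216; v_4 = 200; p_5 = 308; q_5 = 20; s_5 = 384; t_5 = 92; a_6 = 76; b_6 = 256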